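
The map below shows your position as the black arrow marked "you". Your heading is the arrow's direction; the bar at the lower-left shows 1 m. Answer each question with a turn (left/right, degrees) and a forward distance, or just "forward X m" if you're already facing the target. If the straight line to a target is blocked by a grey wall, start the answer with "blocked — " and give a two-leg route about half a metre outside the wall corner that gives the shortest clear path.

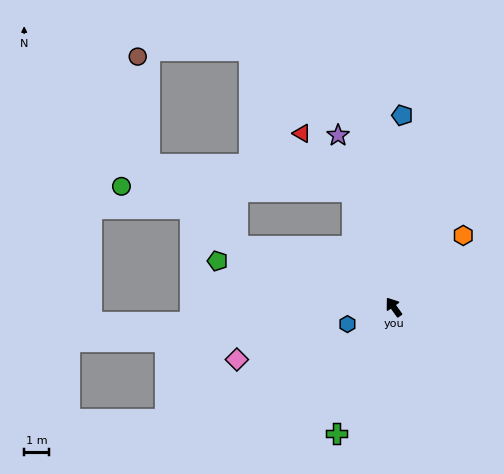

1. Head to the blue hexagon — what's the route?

turn left 75°, forward 1.9 m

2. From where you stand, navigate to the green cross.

turn left 120°, forward 5.5 m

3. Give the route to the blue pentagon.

turn right 38°, forward 7.6 m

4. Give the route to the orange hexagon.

turn right 80°, forward 3.9 m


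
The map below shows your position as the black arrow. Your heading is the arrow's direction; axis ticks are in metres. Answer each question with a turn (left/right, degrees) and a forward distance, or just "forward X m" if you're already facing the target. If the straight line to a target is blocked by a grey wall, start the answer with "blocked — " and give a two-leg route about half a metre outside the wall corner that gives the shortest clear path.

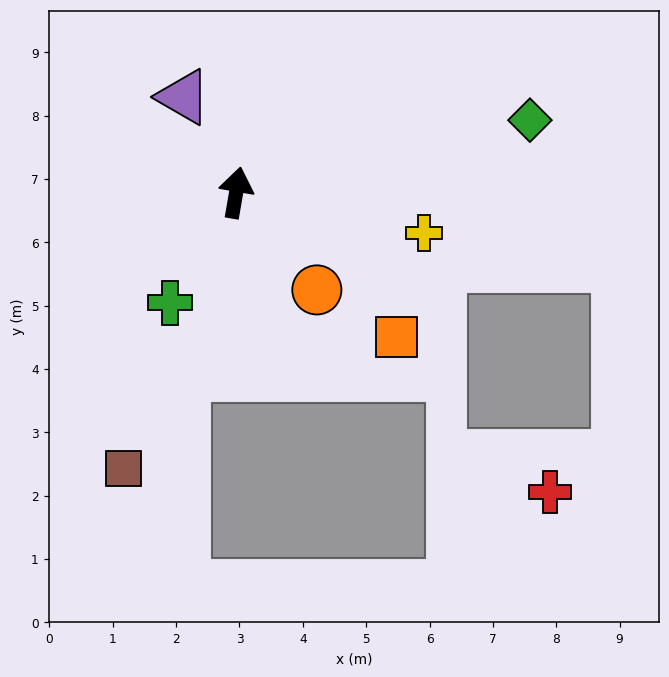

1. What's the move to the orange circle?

turn right 131°, forward 2.0 m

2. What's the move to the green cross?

turn left 159°, forward 2.0 m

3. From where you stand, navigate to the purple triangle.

turn left 39°, forward 1.7 m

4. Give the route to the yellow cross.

turn right 92°, forward 3.0 m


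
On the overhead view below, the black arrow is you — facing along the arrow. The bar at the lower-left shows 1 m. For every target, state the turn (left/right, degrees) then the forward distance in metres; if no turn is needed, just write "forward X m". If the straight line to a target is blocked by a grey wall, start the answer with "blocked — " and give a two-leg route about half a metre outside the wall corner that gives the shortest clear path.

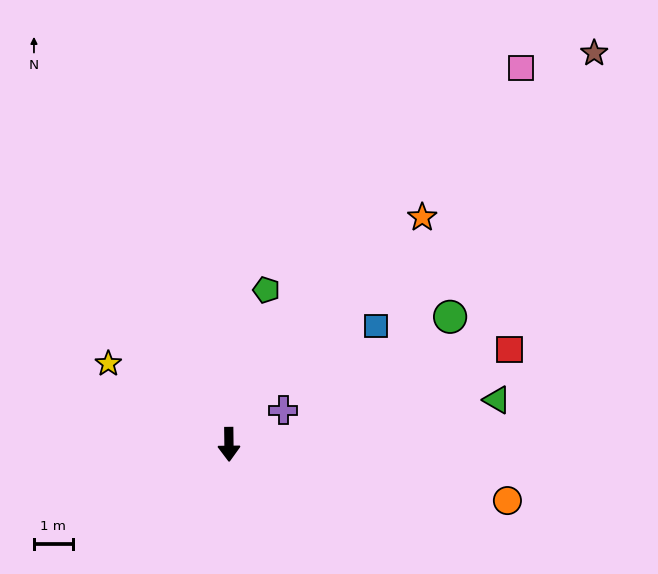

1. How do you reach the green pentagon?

turn left 166°, forward 4.1 m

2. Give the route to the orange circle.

turn left 78°, forward 7.4 m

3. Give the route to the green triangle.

turn left 99°, forward 7.0 m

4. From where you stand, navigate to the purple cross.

turn left 121°, forward 1.7 m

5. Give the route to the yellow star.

turn right 124°, forward 3.8 m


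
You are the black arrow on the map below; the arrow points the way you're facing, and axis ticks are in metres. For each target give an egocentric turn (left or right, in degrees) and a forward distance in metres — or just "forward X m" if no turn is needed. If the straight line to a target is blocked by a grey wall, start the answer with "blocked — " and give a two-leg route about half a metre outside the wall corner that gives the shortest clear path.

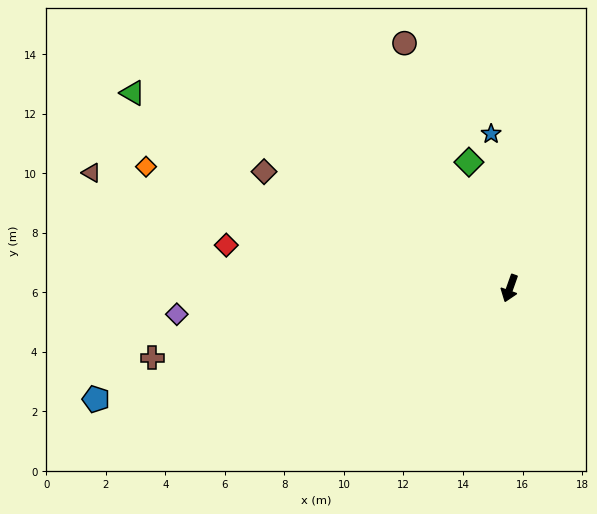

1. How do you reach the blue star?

turn right 154°, forward 5.2 m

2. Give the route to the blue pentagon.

turn right 55°, forward 14.4 m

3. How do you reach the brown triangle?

turn right 86°, forward 14.6 m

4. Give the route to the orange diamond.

turn right 89°, forward 12.9 m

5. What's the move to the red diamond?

turn right 79°, forward 9.6 m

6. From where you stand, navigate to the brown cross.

turn right 59°, forward 12.2 m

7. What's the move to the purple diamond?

turn right 66°, forward 11.2 m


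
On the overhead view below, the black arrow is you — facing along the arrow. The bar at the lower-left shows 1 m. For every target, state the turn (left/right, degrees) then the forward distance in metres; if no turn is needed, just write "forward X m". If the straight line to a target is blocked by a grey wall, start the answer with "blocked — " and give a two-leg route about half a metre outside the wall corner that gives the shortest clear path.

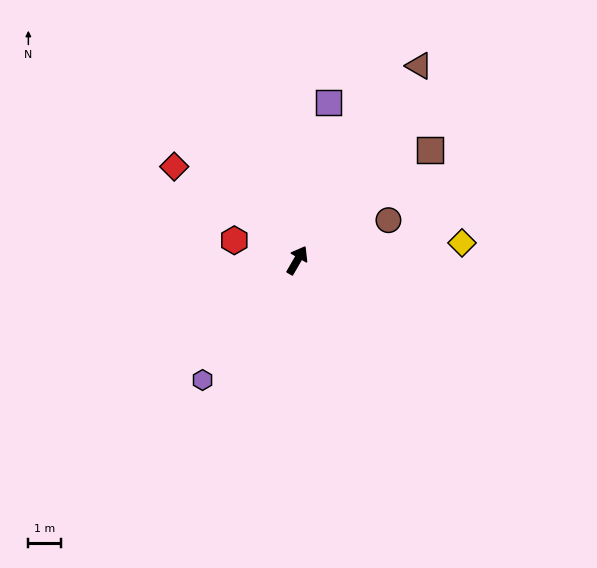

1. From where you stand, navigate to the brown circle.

turn right 36°, forward 3.1 m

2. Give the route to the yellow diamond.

turn right 54°, forward 5.1 m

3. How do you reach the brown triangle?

turn right 2°, forward 7.1 m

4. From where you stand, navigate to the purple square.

turn left 19°, forward 4.9 m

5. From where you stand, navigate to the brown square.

turn right 20°, forward 5.3 m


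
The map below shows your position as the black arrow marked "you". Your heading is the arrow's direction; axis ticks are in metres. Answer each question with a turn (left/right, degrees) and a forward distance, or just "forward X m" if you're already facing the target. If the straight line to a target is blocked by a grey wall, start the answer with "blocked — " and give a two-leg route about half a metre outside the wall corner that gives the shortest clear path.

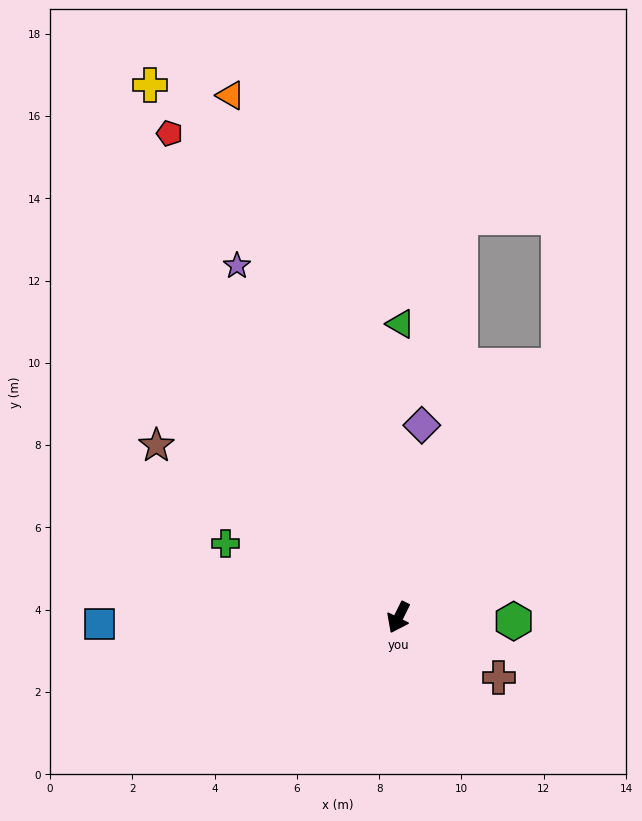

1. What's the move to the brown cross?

turn left 86°, forward 2.8 m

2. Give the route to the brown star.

turn right 99°, forward 7.2 m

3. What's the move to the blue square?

turn right 62°, forward 7.3 m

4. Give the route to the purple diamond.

turn right 161°, forward 4.7 m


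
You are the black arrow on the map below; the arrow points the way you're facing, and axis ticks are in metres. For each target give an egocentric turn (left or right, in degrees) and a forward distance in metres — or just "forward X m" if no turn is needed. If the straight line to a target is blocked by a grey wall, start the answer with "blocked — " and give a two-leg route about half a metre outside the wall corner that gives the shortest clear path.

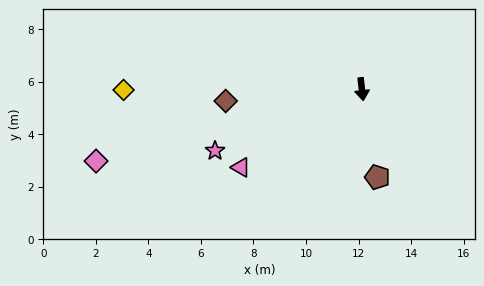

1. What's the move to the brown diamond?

turn right 92°, forward 5.2 m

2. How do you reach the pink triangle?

turn right 64°, forward 5.5 m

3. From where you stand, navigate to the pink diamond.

turn right 82°, forward 10.5 m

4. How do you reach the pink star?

turn right 74°, forward 6.1 m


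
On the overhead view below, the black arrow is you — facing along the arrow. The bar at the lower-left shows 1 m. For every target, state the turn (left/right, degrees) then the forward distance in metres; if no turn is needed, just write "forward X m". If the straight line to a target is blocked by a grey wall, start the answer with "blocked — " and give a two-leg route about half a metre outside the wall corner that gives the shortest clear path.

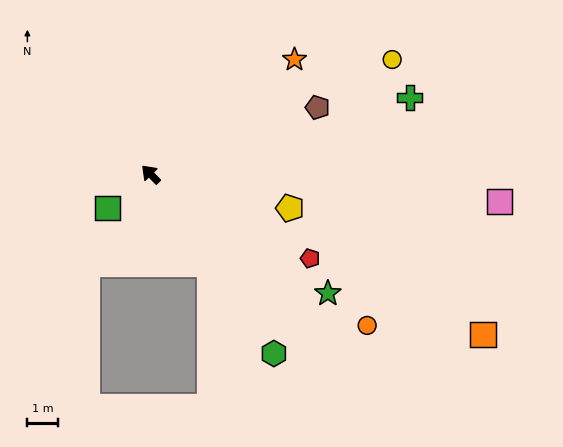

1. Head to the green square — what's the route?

turn left 84°, forward 1.8 m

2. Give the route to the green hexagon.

turn left 170°, forward 7.1 m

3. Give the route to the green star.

turn right 168°, forward 7.0 m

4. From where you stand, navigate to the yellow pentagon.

turn right 148°, forward 4.7 m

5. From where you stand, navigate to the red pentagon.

turn right 162°, forward 5.9 m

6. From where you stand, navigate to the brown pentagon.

turn right 113°, forward 5.9 m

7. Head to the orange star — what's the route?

turn right 96°, forward 6.0 m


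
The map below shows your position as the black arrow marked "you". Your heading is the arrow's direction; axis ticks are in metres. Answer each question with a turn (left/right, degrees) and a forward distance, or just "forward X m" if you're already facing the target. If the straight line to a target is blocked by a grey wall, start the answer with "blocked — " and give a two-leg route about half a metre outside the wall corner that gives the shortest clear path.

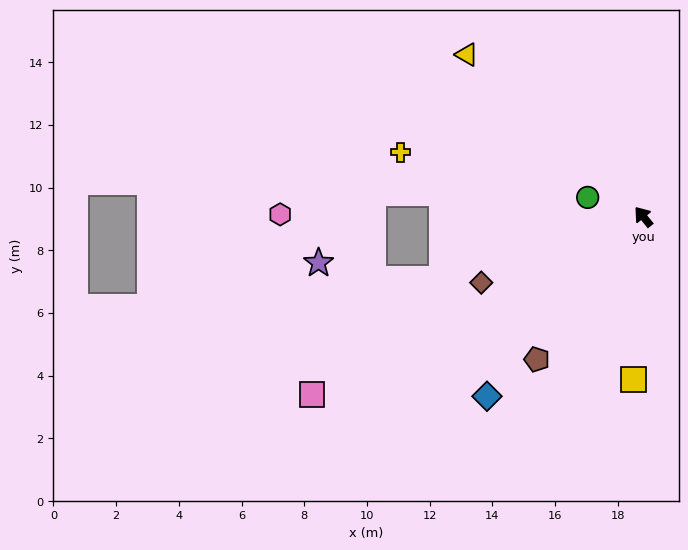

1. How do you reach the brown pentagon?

turn left 104°, forward 5.7 m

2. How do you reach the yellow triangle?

turn left 9°, forward 7.6 m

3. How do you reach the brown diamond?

turn left 73°, forward 5.6 m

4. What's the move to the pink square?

turn left 79°, forward 12.0 m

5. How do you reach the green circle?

turn left 32°, forward 1.9 m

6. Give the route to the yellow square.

turn left 138°, forward 5.2 m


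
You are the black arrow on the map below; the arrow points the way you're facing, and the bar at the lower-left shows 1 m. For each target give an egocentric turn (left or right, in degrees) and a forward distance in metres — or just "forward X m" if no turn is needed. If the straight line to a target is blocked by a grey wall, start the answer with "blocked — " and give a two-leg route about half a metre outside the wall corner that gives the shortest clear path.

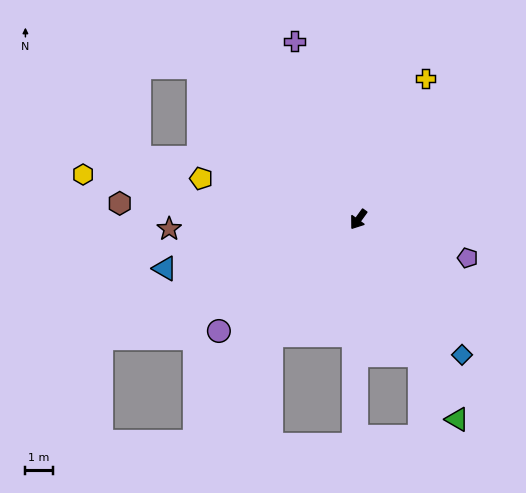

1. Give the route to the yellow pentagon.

turn right 69°, forward 5.9 m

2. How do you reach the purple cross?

turn right 125°, forward 6.9 m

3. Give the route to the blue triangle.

turn right 40°, forward 7.3 m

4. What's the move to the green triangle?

turn left 62°, forward 8.1 m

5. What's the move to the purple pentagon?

turn left 106°, forward 4.2 m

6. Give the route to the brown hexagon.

turn right 58°, forward 8.7 m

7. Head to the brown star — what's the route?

turn right 51°, forward 6.9 m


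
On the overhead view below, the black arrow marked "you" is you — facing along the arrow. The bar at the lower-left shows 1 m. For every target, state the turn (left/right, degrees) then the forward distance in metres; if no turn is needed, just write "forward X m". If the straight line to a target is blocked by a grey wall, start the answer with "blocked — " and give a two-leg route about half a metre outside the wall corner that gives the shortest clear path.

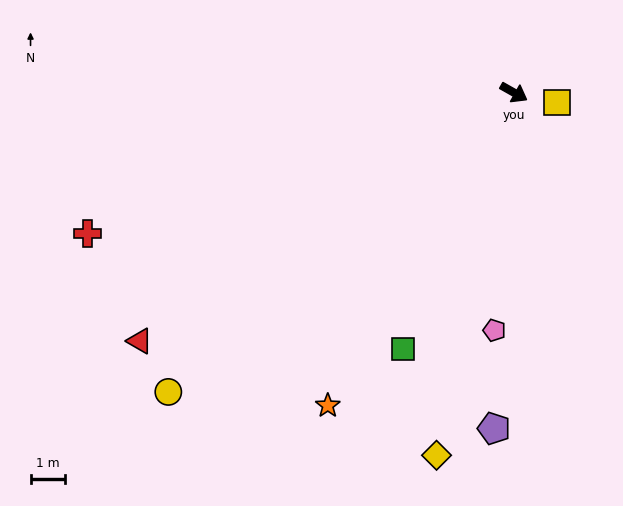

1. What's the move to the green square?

turn right 84°, forward 8.1 m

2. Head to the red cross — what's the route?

turn right 132°, forward 13.0 m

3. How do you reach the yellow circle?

turn right 110°, forward 13.2 m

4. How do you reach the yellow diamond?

turn right 73°, forward 10.7 m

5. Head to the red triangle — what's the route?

turn right 117°, forward 13.0 m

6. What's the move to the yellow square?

turn left 16°, forward 1.3 m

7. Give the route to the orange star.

turn right 91°, forward 10.5 m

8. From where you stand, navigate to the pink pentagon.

turn right 65°, forward 6.9 m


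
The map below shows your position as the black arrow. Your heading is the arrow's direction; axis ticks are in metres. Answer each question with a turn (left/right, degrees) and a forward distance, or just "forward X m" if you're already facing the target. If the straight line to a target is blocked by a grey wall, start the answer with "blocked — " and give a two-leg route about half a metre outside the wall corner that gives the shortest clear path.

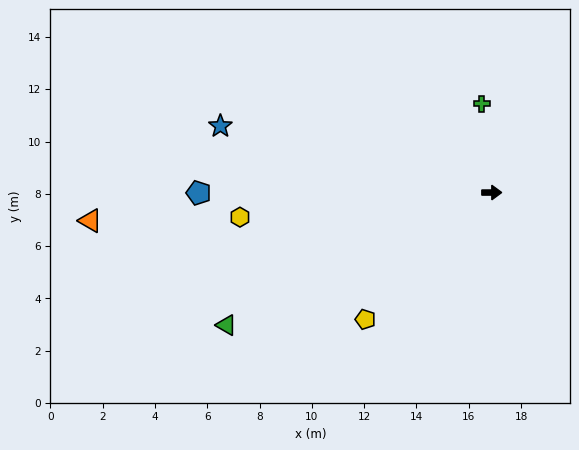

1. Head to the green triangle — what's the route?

turn right 154°, forward 11.3 m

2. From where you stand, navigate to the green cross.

turn left 96°, forward 3.4 m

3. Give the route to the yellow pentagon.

turn right 135°, forward 6.8 m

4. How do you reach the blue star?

turn left 166°, forward 10.7 m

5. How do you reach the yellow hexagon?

turn right 175°, forward 9.7 m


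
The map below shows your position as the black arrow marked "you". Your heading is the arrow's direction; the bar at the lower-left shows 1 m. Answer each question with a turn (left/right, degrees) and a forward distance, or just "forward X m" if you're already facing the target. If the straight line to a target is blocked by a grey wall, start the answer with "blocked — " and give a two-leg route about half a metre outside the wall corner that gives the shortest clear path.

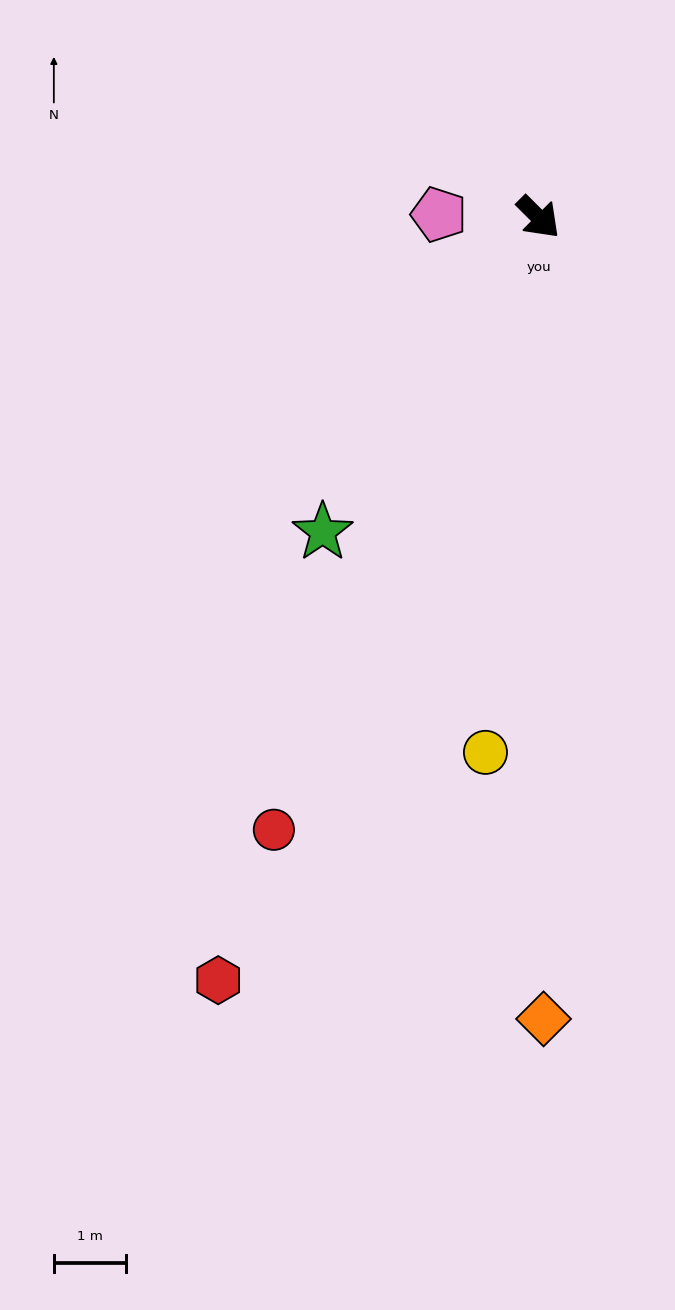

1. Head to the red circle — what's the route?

turn right 68°, forward 9.3 m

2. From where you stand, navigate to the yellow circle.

turn right 51°, forward 7.5 m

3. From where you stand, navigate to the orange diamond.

turn right 45°, forward 11.2 m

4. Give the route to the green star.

turn right 80°, forward 5.3 m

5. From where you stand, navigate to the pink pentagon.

turn right 137°, forward 1.4 m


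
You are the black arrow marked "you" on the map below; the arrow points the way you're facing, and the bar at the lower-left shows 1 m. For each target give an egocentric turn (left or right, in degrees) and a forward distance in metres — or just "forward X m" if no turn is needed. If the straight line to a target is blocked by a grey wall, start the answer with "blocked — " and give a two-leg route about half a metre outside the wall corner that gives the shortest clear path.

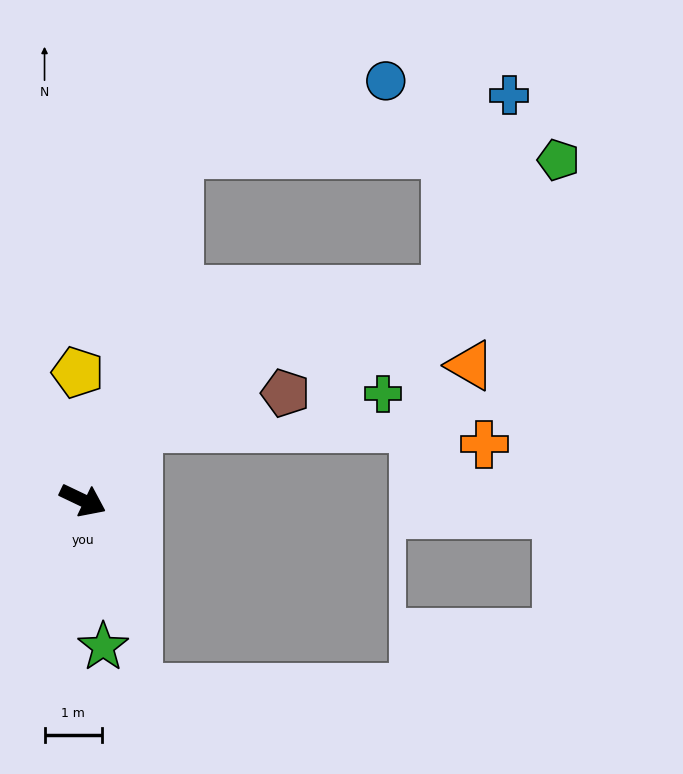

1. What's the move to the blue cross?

blocked — turn left 100°, forward 6.2 m, then turn right 64°, forward 5.8 m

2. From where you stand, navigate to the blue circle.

blocked — turn left 100°, forward 6.2 m, then turn right 55°, forward 3.8 m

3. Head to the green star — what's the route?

turn right 57°, forward 2.6 m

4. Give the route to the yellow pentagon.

turn left 118°, forward 2.2 m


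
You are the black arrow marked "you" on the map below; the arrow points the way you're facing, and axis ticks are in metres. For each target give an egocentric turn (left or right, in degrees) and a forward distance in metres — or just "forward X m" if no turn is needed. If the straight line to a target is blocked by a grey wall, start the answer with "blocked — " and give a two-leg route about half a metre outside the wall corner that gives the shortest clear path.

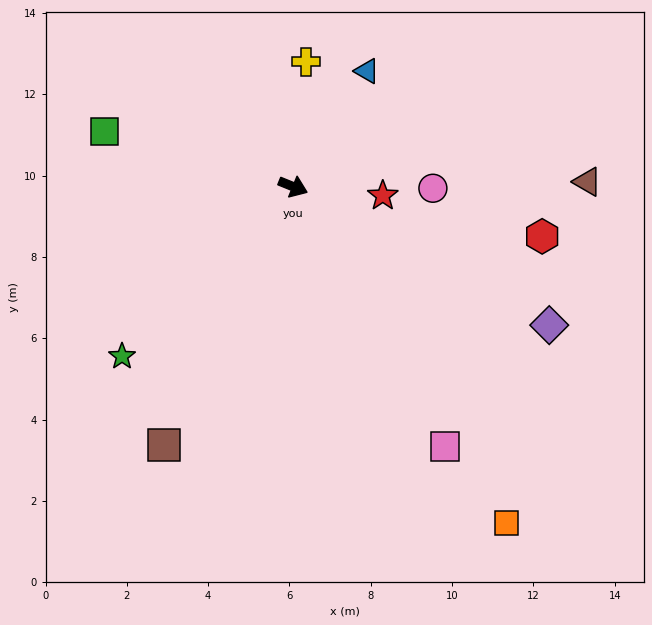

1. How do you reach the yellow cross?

turn left 106°, forward 3.1 m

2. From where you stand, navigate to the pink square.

turn right 38°, forward 7.4 m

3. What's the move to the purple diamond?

turn right 6°, forward 7.2 m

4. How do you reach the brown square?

turn right 94°, forward 7.1 m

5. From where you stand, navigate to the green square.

turn right 174°, forward 4.8 m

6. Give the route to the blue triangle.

turn left 80°, forward 3.4 m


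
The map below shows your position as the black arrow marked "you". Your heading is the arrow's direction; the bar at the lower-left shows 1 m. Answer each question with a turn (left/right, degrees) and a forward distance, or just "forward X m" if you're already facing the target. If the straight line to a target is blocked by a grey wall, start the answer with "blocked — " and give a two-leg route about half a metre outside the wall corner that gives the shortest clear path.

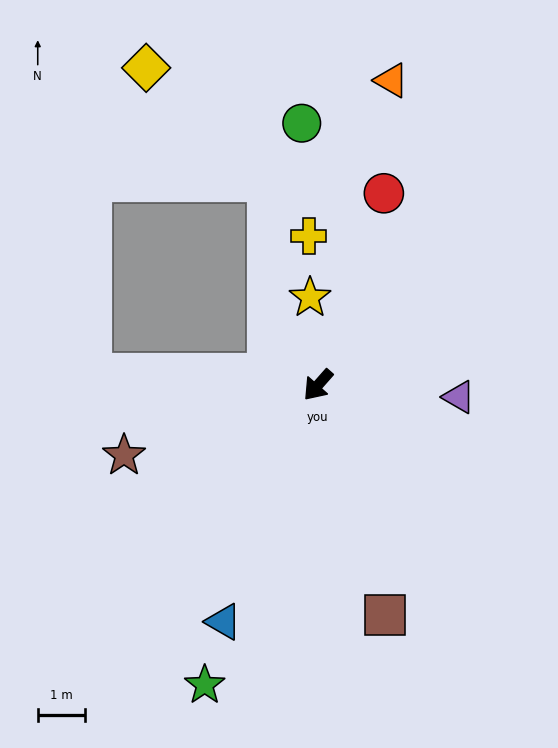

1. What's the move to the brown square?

turn left 58°, forward 5.1 m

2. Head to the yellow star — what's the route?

turn right 133°, forward 1.9 m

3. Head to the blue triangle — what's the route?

turn left 20°, forward 5.4 m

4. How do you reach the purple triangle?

turn left 127°, forward 3.0 m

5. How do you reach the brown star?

turn right 29°, forward 4.4 m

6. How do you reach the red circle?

turn right 158°, forward 4.3 m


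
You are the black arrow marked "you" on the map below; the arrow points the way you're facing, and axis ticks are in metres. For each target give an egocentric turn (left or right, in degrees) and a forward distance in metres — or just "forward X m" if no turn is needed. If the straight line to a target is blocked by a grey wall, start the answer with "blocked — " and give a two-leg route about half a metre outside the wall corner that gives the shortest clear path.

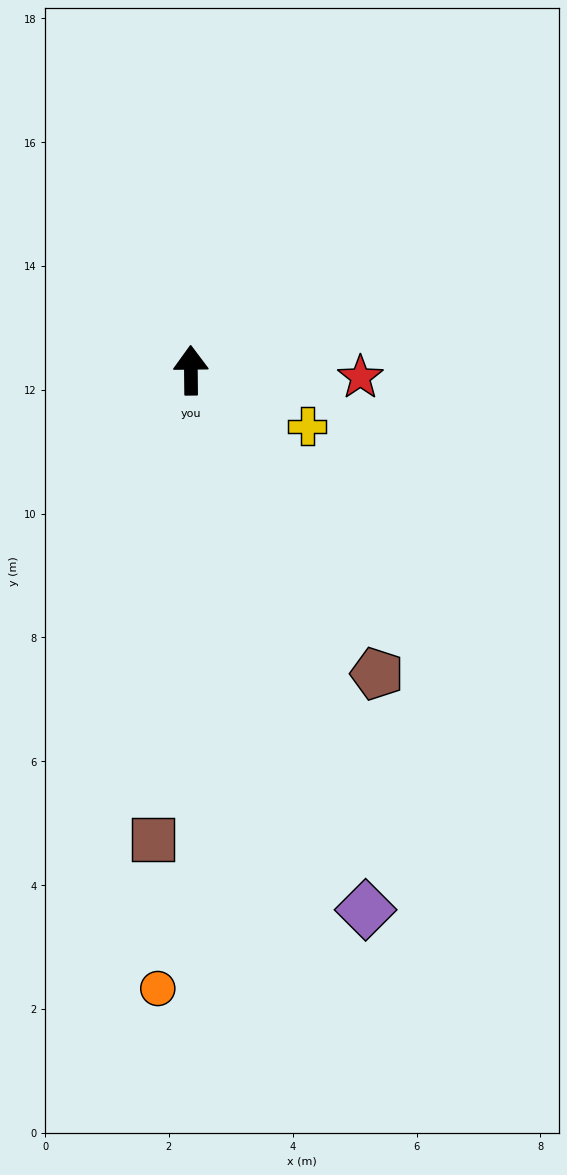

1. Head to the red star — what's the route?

turn right 93°, forward 2.7 m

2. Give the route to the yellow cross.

turn right 116°, forward 2.1 m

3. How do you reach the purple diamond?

turn right 163°, forward 9.2 m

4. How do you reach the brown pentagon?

turn right 149°, forward 5.8 m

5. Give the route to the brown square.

turn left 175°, forward 7.6 m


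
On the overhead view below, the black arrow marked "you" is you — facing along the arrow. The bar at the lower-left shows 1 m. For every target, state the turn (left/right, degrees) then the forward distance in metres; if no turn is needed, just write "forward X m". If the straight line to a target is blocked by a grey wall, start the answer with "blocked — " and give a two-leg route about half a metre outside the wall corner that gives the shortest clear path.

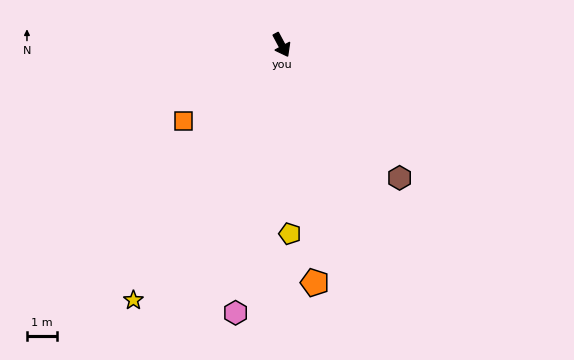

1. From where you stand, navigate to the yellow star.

turn right 58°, forward 9.9 m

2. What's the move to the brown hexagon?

turn left 13°, forward 5.9 m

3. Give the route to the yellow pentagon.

turn right 26°, forward 6.3 m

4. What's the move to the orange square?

turn right 80°, forward 4.2 m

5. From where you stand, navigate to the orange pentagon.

turn right 20°, forward 8.0 m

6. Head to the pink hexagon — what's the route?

turn right 38°, forward 9.1 m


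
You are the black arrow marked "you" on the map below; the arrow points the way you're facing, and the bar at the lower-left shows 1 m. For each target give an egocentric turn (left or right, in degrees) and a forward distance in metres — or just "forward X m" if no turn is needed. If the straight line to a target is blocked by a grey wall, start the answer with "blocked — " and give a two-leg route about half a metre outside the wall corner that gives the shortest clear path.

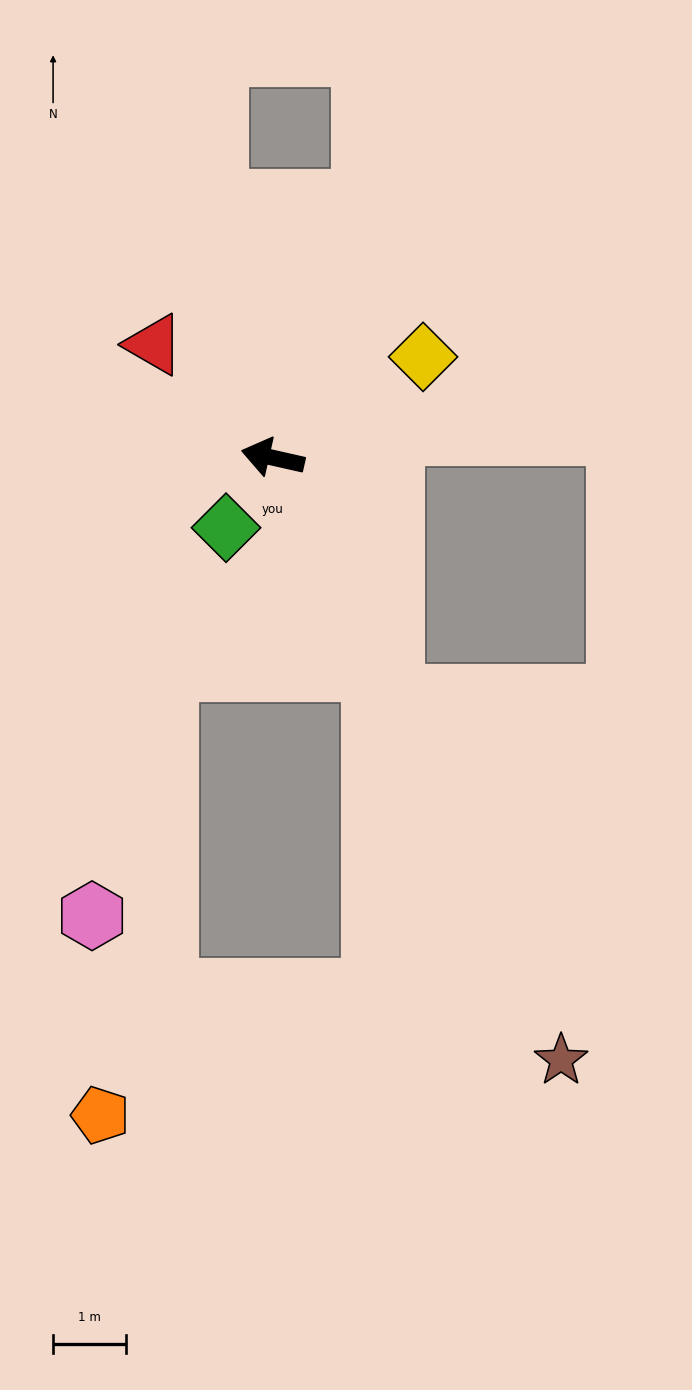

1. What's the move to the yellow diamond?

turn right 133°, forward 2.5 m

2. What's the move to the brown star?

turn left 128°, forward 9.2 m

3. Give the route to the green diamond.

turn left 69°, forward 1.2 m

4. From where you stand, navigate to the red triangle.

turn right 31°, forward 2.3 m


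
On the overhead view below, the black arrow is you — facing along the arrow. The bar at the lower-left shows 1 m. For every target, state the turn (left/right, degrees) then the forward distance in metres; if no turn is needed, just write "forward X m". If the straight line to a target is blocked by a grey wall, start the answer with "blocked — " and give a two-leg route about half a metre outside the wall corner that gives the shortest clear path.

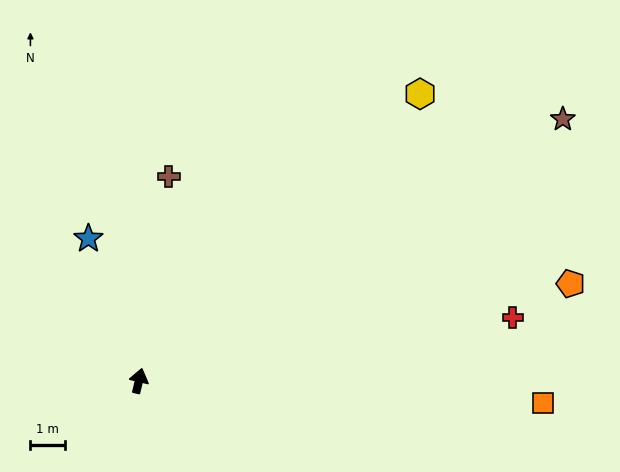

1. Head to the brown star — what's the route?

turn right 45°, forward 14.3 m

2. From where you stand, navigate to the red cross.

turn right 67°, forward 10.9 m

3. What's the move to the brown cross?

turn left 5°, forward 5.9 m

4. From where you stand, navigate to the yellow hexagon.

turn right 31°, forward 11.5 m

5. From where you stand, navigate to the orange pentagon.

turn right 64°, forward 12.7 m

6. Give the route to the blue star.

turn left 33°, forward 4.3 m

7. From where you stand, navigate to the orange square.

turn right 80°, forward 11.6 m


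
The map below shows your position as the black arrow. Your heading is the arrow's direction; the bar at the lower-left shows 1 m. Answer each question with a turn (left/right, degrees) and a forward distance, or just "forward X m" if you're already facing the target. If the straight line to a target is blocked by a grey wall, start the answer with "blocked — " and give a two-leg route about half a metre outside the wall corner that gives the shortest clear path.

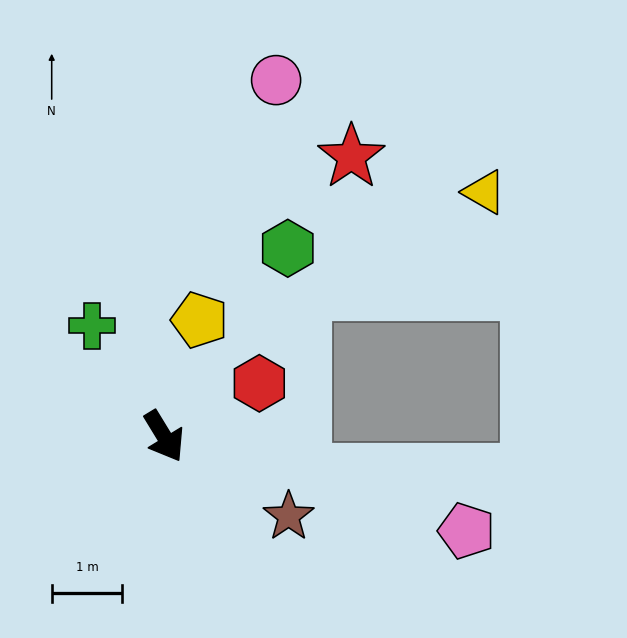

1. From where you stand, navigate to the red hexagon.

turn left 88°, forward 1.5 m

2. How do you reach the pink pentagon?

turn left 41°, forward 4.5 m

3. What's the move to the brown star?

turn left 26°, forward 2.1 m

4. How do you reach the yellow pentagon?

turn left 132°, forward 1.7 m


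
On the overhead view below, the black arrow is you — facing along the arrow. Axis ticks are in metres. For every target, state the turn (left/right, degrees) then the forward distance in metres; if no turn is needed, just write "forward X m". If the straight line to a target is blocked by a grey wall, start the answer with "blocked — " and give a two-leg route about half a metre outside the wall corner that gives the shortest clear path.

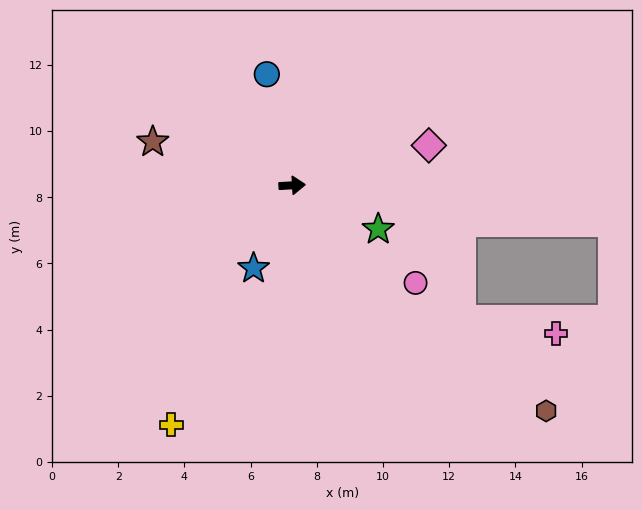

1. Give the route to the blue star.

turn right 118°, forward 2.8 m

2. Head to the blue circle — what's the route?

turn left 100°, forward 3.4 m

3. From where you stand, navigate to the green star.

turn right 30°, forward 2.9 m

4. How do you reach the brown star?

turn left 159°, forward 4.4 m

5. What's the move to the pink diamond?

turn left 13°, forward 4.3 m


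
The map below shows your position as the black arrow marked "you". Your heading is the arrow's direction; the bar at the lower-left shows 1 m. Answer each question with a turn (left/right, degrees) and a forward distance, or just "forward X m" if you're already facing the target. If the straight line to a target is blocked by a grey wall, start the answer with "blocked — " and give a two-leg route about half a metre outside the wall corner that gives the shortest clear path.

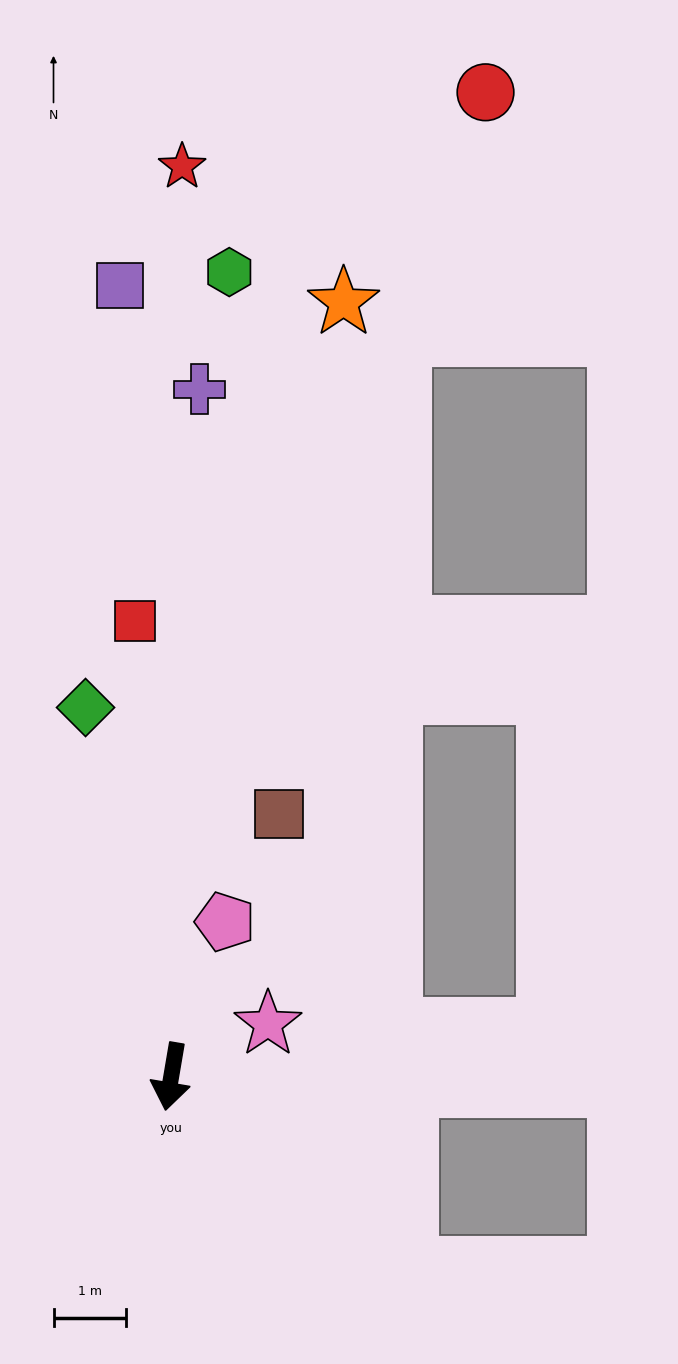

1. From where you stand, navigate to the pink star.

turn left 128°, forward 1.5 m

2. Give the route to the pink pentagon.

turn left 170°, forward 2.3 m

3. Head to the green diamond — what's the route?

turn right 157°, forward 5.2 m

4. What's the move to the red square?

turn right 166°, forward 6.3 m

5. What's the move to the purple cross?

turn right 173°, forward 9.5 m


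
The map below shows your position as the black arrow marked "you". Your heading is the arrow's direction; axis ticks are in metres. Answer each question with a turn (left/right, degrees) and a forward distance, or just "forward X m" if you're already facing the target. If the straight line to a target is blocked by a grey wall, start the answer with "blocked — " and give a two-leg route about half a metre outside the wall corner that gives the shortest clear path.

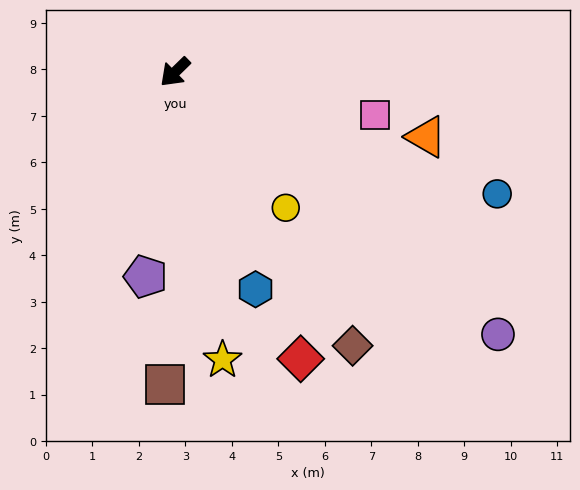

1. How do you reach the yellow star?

turn left 55°, forward 6.3 m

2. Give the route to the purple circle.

turn left 97°, forward 9.0 m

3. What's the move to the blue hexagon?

turn left 66°, forward 5.0 m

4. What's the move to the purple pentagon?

turn left 38°, forward 4.4 m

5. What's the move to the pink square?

turn left 124°, forward 4.4 m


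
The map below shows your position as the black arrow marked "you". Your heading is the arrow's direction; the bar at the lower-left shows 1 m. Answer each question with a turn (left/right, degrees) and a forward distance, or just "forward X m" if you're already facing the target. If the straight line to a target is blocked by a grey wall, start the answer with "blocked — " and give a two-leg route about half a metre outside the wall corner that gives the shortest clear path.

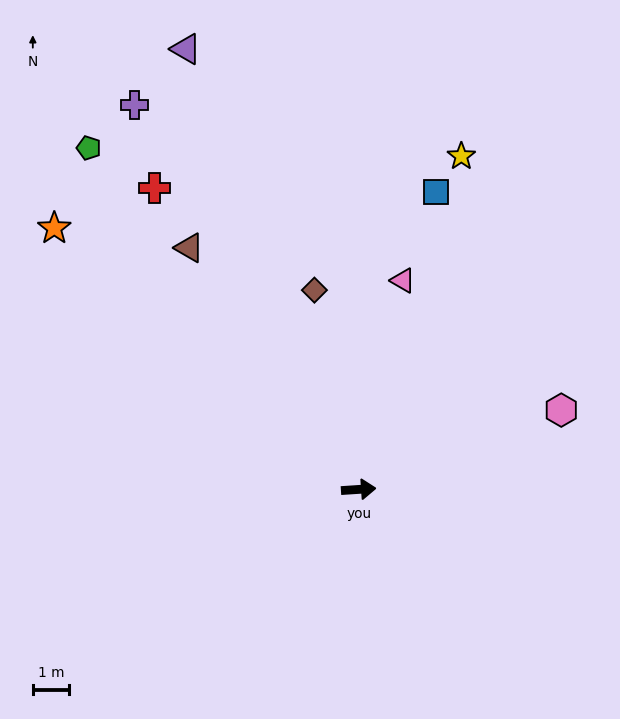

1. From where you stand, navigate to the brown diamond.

turn left 99°, forward 5.6 m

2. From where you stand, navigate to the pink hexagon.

turn left 18°, forward 6.0 m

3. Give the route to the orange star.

turn left 136°, forward 11.0 m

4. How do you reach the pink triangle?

turn left 74°, forward 5.9 m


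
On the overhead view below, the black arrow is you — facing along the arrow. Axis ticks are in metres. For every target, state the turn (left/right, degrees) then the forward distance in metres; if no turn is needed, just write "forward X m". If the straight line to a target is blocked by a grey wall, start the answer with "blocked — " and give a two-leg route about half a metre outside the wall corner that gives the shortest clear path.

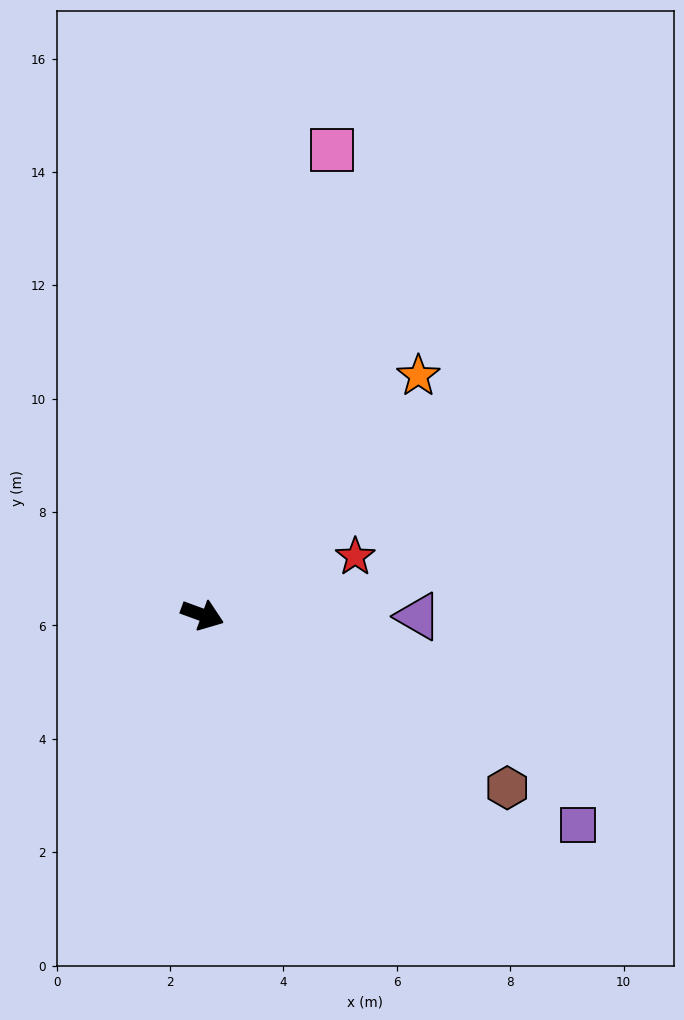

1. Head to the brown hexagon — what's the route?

turn right 9°, forward 6.2 m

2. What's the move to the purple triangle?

turn left 20°, forward 3.8 m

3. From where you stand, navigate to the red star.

turn left 41°, forward 2.9 m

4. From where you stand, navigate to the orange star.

turn left 68°, forward 5.7 m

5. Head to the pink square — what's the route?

turn left 94°, forward 8.5 m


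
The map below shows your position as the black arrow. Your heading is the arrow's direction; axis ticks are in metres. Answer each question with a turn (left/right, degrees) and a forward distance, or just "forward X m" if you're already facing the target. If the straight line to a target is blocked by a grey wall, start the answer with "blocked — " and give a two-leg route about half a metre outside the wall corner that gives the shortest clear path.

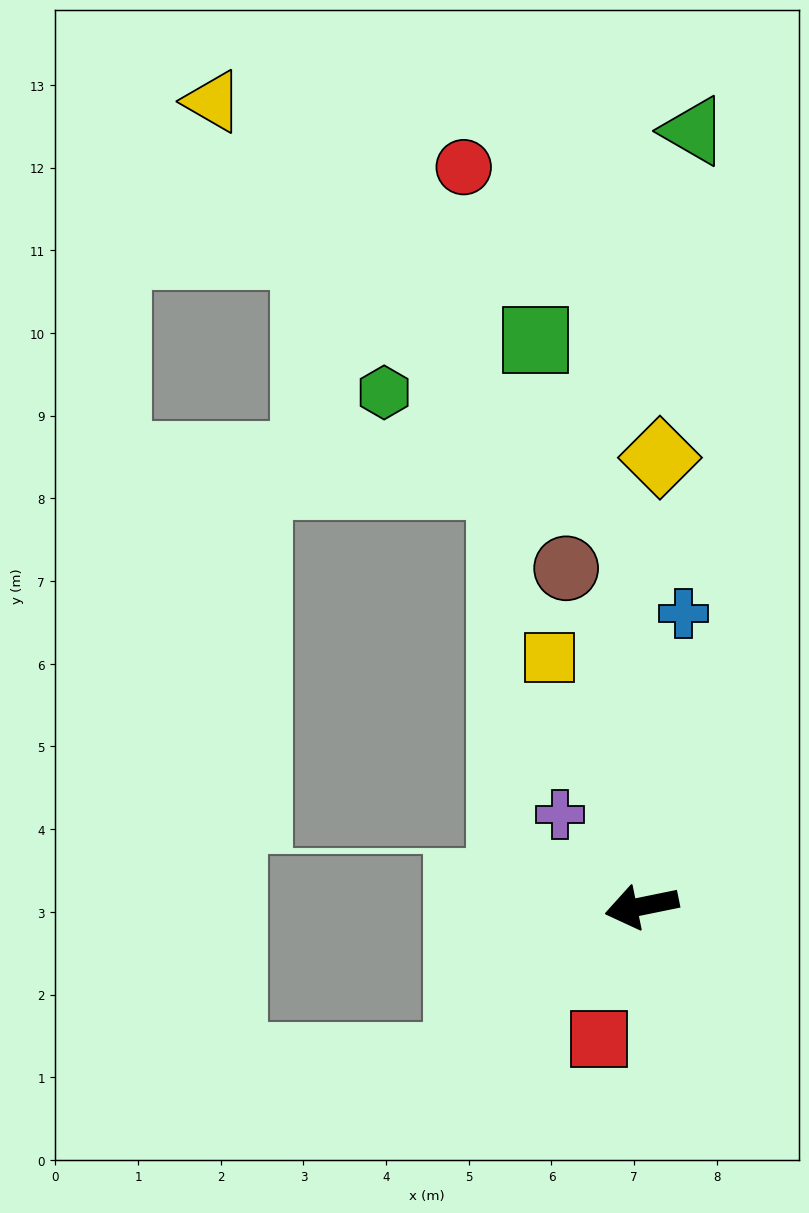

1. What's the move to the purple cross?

turn right 60°, forward 1.5 m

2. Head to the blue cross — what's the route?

turn right 110°, forward 3.6 m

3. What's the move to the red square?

turn left 60°, forward 1.7 m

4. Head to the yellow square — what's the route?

turn right 81°, forward 3.2 m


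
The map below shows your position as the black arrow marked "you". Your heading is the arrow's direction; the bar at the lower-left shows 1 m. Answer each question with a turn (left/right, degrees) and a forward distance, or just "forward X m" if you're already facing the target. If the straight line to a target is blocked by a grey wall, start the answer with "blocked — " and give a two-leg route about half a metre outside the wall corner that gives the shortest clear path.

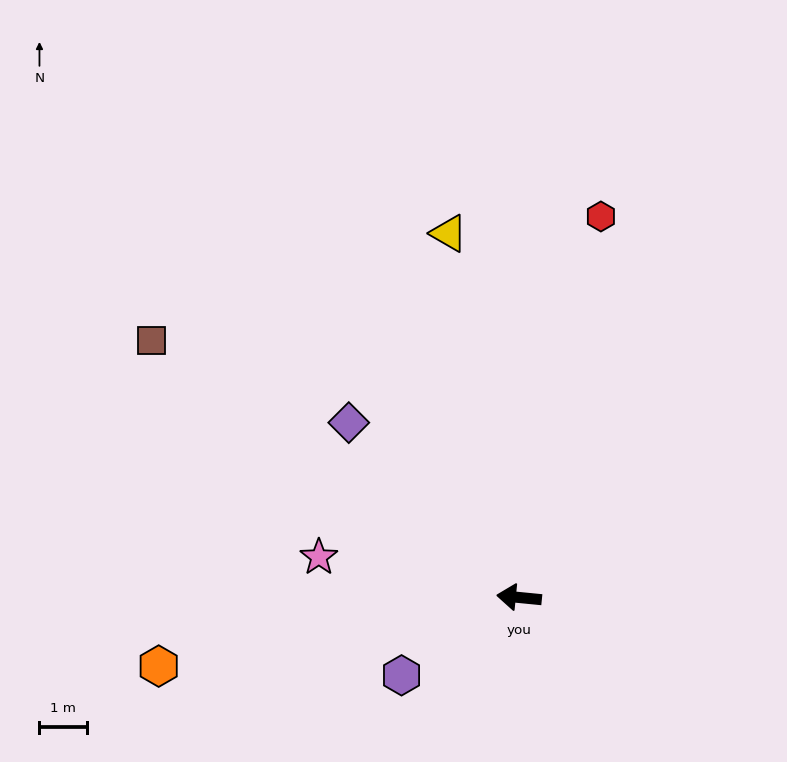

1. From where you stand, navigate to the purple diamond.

turn right 40°, forward 5.1 m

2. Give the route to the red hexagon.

turn right 97°, forward 8.2 m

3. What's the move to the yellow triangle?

turn right 73°, forward 7.8 m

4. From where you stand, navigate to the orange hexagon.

turn left 16°, forward 7.7 m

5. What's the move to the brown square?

turn right 29°, forward 9.4 m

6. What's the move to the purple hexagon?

turn left 39°, forward 2.9 m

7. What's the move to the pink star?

turn right 6°, forward 4.3 m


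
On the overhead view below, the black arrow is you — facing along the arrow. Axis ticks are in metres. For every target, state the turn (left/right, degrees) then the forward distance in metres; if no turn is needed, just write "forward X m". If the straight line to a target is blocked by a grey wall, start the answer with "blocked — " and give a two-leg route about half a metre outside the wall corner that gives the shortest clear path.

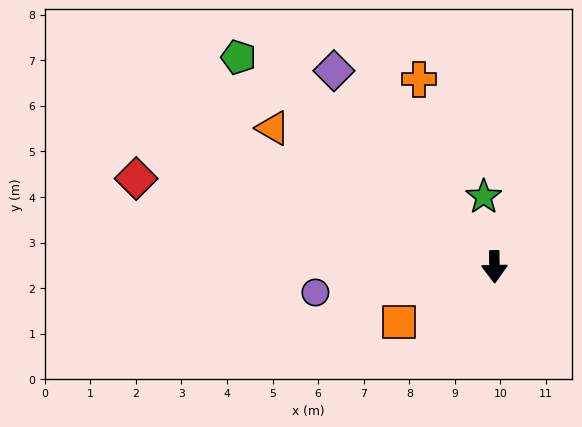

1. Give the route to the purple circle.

turn right 83°, forward 4.0 m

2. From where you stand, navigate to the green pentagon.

turn right 130°, forward 7.3 m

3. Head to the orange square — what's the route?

turn right 61°, forward 2.4 m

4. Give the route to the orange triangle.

turn right 123°, forward 5.7 m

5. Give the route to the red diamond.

turn right 105°, forward 8.1 m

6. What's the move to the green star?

turn right 172°, forward 1.6 m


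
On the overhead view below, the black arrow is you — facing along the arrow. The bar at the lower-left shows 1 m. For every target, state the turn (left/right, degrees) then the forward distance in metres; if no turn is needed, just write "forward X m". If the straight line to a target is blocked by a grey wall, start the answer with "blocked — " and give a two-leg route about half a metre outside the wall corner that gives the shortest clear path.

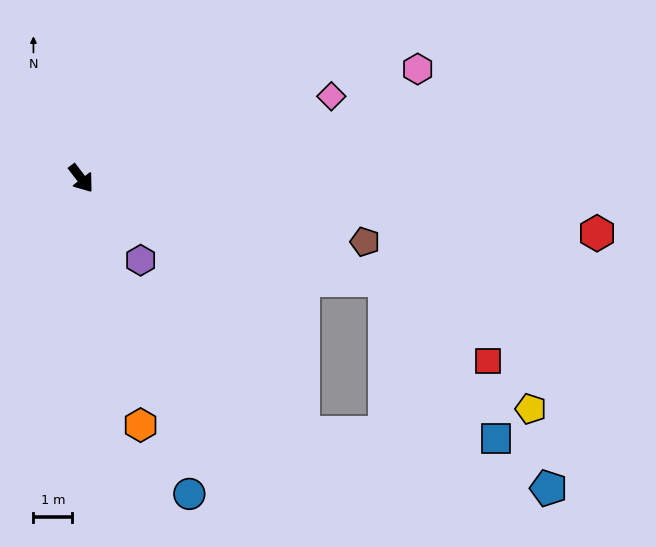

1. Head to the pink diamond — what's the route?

turn left 71°, forward 6.8 m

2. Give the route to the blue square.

blocked — turn left 34°, forward 8.2 m, then turn right 36°, forward 5.0 m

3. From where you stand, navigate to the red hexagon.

turn left 46°, forward 13.4 m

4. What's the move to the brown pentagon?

turn left 40°, forward 7.5 m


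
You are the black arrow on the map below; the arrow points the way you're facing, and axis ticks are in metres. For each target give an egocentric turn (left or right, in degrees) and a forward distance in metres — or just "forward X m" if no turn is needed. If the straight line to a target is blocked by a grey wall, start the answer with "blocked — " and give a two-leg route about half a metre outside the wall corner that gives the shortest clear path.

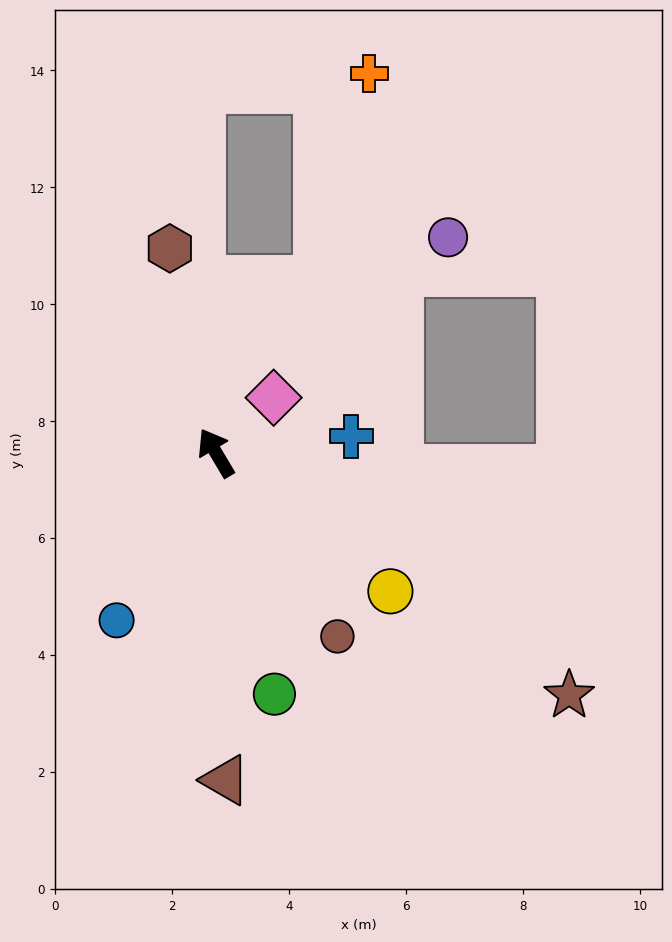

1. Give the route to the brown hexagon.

turn right 18°, forward 3.6 m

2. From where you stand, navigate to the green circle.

turn left 163°, forward 4.2 m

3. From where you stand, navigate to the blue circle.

turn left 119°, forward 3.3 m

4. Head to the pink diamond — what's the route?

turn right 77°, forward 1.4 m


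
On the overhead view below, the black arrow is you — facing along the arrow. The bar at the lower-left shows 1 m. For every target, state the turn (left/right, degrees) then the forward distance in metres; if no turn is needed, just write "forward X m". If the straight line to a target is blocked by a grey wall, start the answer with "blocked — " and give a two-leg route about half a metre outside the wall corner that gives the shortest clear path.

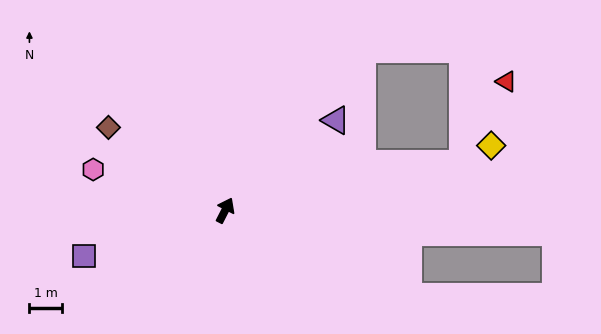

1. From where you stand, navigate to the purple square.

turn left 135°, forward 4.6 m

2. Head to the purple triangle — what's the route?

turn right 24°, forward 4.4 m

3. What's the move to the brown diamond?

turn left 82°, forward 4.4 m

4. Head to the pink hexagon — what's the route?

turn left 100°, forward 4.3 m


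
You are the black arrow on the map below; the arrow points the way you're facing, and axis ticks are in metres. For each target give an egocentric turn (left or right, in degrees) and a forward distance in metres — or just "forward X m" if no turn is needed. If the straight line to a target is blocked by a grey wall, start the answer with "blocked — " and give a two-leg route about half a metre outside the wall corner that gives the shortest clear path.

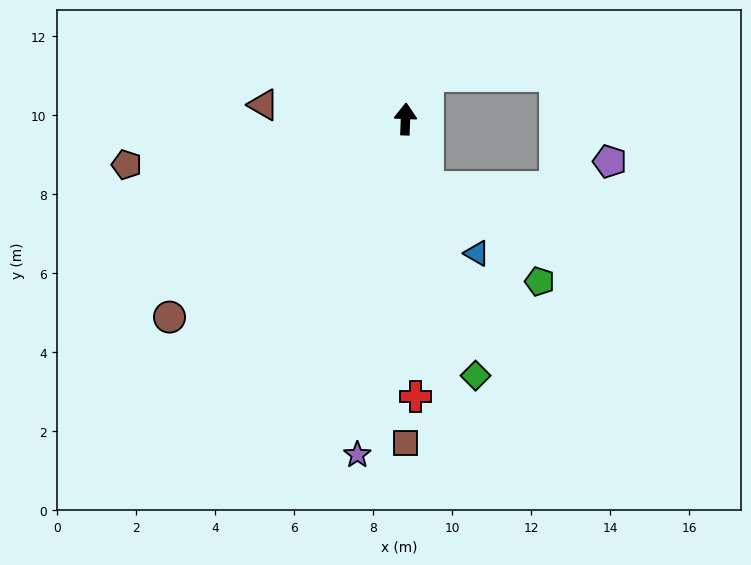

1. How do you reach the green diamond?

turn right 163°, forward 6.7 m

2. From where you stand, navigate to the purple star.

turn left 174°, forward 8.6 m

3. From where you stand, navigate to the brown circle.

turn left 132°, forward 7.8 m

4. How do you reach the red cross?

turn right 176°, forward 7.0 m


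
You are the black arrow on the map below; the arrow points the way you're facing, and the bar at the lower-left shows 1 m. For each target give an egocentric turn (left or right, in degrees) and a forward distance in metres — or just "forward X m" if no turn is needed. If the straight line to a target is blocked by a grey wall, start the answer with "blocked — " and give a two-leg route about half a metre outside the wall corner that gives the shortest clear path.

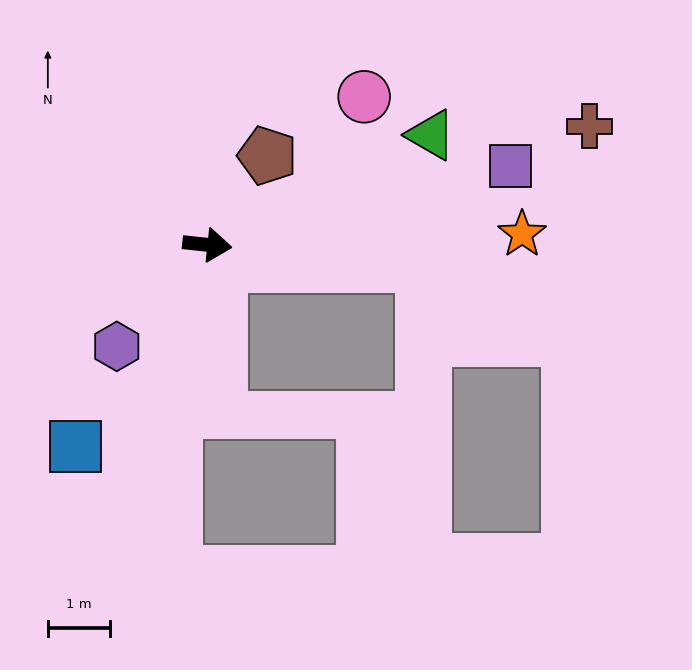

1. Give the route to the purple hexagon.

turn right 126°, forward 2.2 m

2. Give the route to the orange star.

turn left 8°, forward 5.1 m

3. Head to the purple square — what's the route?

turn left 21°, forward 5.0 m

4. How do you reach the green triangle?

turn left 32°, forward 4.0 m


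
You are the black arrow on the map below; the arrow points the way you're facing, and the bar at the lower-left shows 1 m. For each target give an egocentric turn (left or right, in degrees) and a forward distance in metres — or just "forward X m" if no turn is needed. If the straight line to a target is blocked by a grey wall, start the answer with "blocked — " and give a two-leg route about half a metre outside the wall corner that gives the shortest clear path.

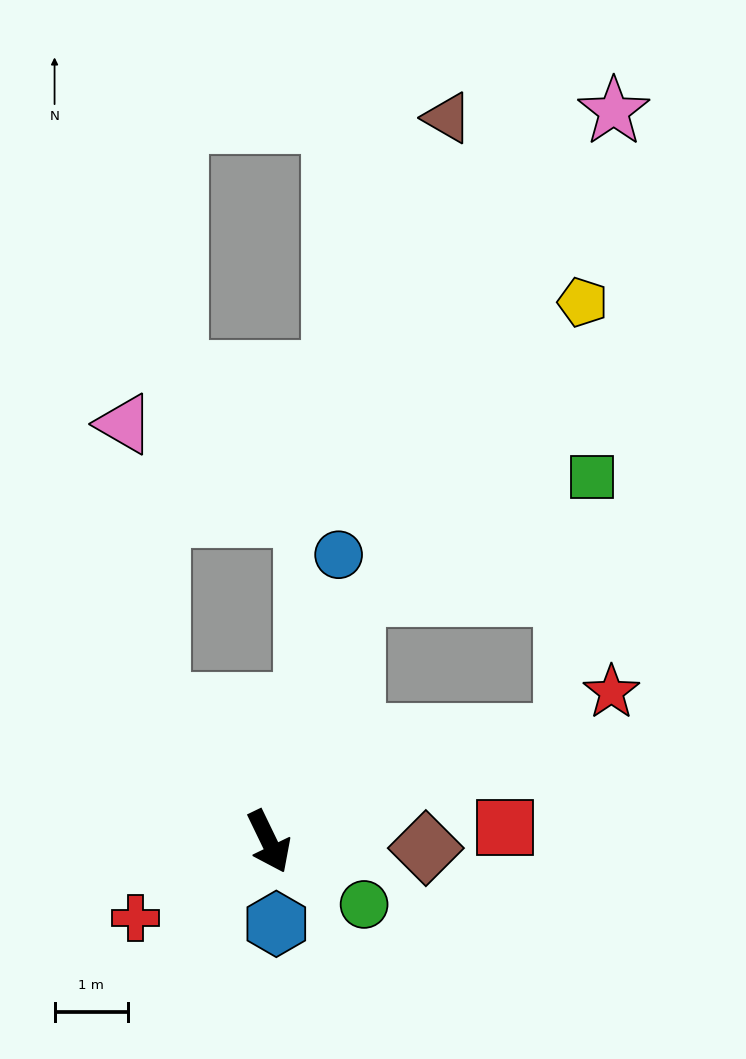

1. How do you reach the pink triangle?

blocked — turn right 167°, forward 2.4 m, then turn right 32°, forward 3.9 m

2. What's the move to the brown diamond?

turn left 62°, forward 2.1 m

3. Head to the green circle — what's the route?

turn left 31°, forward 1.6 m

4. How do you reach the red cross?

turn right 86°, forward 2.1 m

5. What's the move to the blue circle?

turn left 141°, forward 4.0 m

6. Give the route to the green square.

blocked — turn left 135°, forward 3.6 m, then turn right 44°, forward 3.6 m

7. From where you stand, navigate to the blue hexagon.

turn right 21°, forward 1.1 m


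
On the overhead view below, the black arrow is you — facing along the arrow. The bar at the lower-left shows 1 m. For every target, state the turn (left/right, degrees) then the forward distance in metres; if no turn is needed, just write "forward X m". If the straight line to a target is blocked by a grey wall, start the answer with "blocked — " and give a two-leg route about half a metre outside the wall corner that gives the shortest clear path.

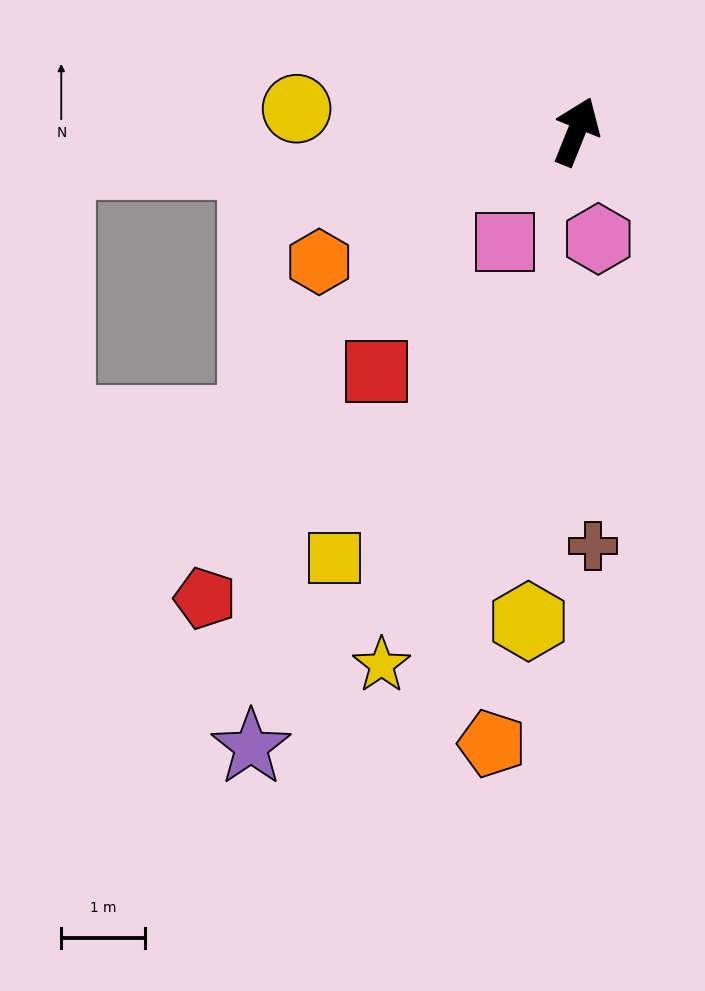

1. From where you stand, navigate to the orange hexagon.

turn left 139°, forward 3.4 m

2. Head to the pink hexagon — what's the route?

turn right 147°, forward 1.3 m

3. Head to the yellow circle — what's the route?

turn left 107°, forward 3.3 m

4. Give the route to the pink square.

turn left 169°, forward 1.6 m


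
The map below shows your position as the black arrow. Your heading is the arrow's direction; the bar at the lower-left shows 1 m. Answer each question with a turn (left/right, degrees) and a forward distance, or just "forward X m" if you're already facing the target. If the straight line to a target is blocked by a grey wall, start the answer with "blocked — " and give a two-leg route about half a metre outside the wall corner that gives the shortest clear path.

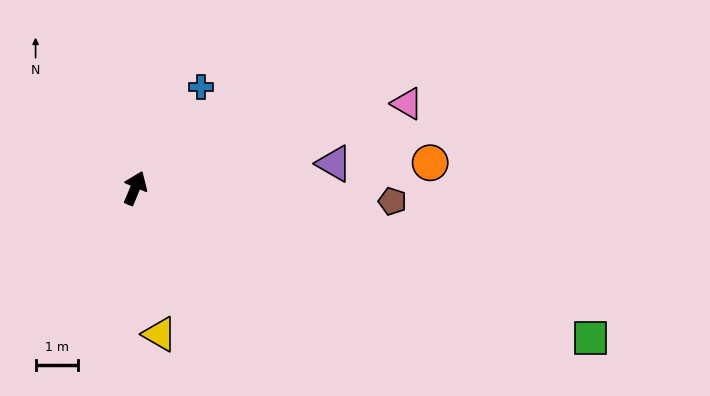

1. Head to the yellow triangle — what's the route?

turn right 148°, forward 3.5 m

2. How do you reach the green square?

turn right 86°, forward 11.2 m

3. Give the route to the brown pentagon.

turn right 70°, forward 6.0 m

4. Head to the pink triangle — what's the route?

turn right 50°, forward 6.7 m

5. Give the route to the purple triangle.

turn right 60°, forward 4.7 m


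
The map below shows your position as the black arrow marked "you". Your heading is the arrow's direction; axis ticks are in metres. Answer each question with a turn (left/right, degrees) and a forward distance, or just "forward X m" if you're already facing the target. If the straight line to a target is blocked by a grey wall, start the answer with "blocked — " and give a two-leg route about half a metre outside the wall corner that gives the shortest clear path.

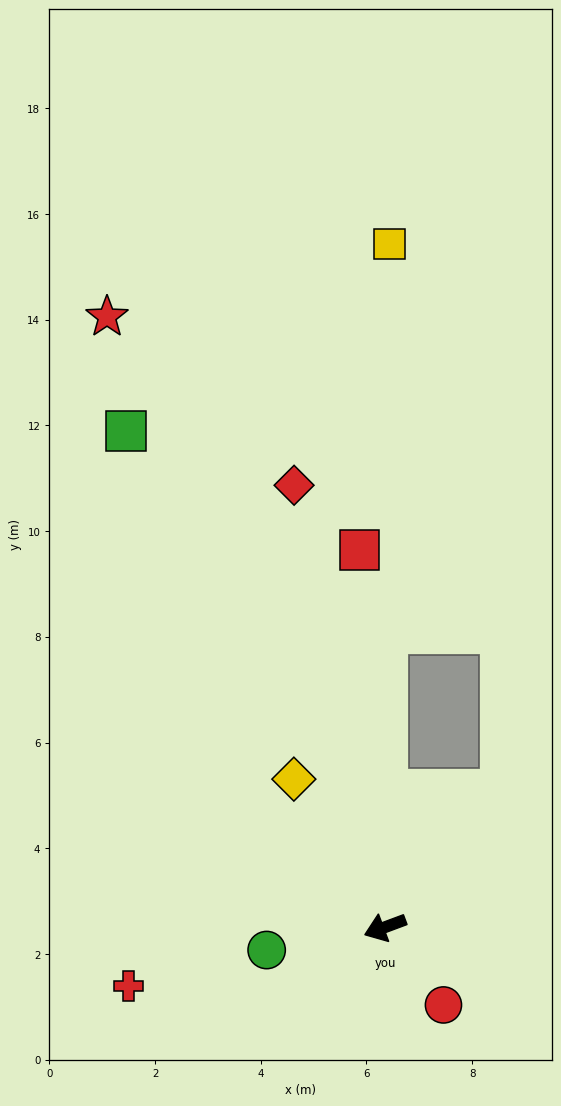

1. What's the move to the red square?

turn right 107°, forward 7.2 m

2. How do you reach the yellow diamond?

turn right 79°, forward 3.3 m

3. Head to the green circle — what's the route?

turn right 10°, forward 2.3 m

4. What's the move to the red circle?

turn left 106°, forward 1.8 m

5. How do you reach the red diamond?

turn right 99°, forward 8.5 m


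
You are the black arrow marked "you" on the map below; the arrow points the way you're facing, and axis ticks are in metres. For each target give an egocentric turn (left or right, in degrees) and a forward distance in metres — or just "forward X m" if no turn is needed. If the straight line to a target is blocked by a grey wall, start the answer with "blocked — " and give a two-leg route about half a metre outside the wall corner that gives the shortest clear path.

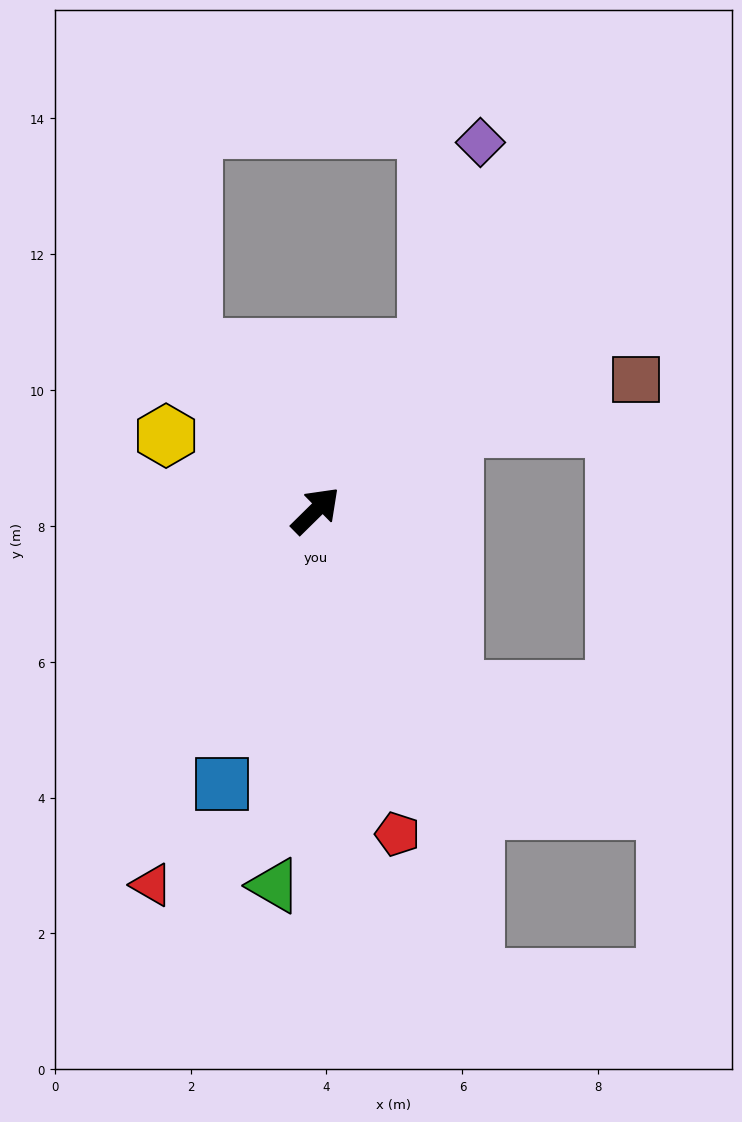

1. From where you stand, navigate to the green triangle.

turn right 141°, forward 5.6 m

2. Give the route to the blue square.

turn right 153°, forward 4.3 m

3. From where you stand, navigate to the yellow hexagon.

turn left 109°, forward 2.5 m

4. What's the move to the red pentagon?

turn right 120°, forward 4.9 m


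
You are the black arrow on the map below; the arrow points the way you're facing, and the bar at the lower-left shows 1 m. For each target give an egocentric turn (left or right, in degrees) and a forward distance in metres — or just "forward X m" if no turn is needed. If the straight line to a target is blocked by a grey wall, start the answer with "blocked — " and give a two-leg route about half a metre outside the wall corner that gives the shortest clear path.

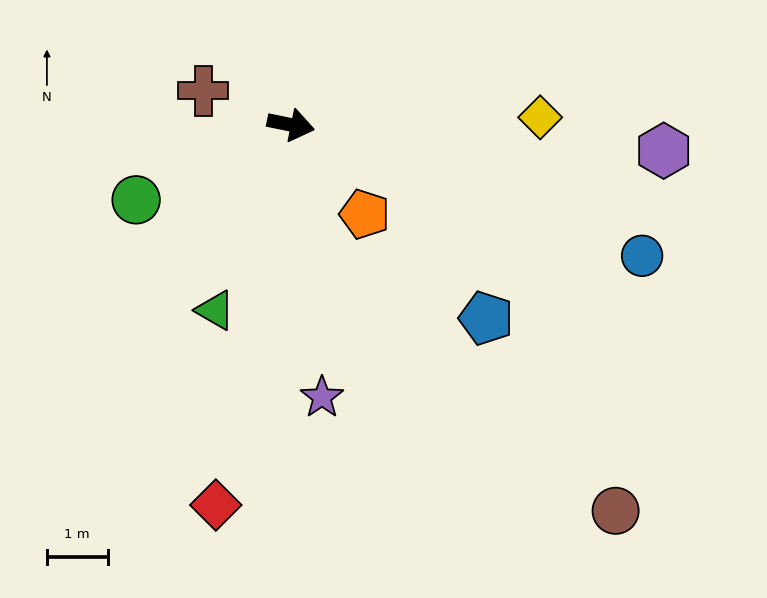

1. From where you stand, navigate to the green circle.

turn right 143°, forward 2.8 m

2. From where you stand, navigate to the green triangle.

turn right 101°, forward 3.3 m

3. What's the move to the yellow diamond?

turn left 13°, forward 4.1 m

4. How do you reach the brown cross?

turn left 170°, forward 1.6 m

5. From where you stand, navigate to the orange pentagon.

turn right 39°, forward 1.9 m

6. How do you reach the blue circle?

turn right 9°, forward 6.2 m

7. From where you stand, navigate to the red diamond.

turn right 90°, forward 6.4 m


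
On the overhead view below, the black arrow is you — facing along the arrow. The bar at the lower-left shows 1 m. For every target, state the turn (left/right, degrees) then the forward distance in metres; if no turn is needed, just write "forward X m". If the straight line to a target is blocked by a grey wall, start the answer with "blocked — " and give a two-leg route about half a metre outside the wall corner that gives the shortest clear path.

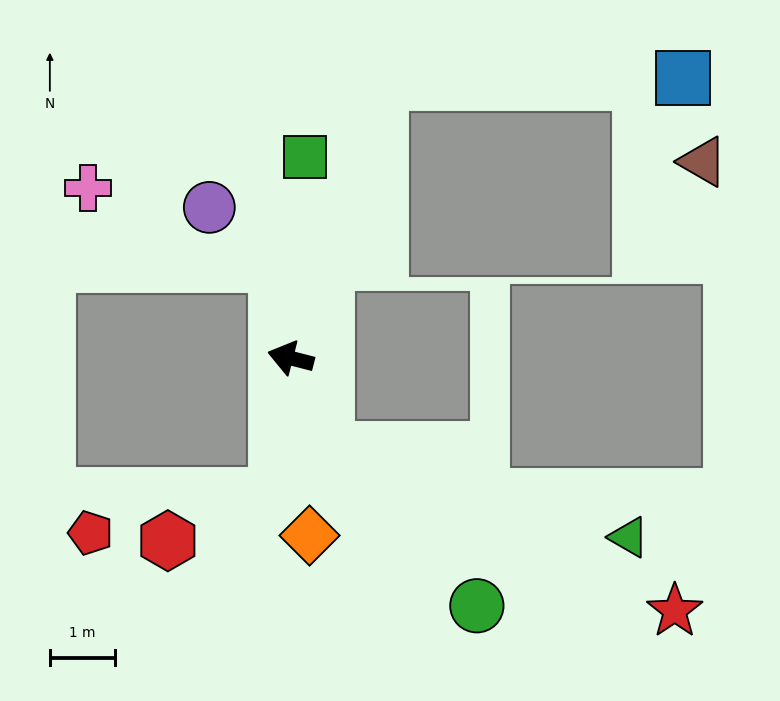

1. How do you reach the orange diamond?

turn left 110°, forward 2.7 m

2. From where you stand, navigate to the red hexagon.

blocked — turn left 98°, forward 2.1 m, then turn right 61°, forward 1.8 m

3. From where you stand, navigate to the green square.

turn right 80°, forward 3.1 m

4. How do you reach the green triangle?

blocked — turn left 126°, forward 1.5 m, then turn left 52°, forward 4.8 m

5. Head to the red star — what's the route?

blocked — turn left 126°, forward 1.5 m, then turn left 44°, forward 5.9 m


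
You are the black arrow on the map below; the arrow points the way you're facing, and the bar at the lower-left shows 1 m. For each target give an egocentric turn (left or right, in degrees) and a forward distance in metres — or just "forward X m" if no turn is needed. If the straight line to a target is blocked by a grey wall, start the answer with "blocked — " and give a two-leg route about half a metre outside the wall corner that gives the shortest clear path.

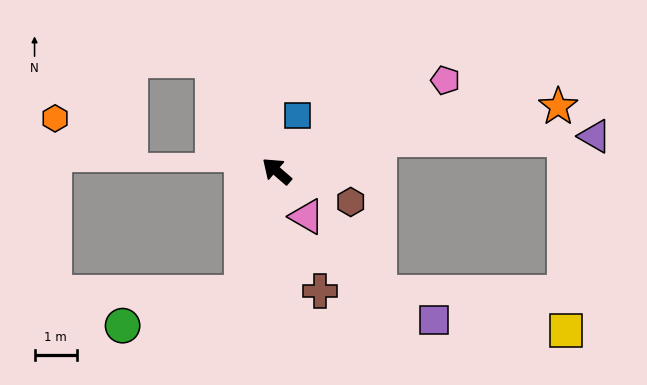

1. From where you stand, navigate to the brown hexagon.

turn right 162°, forward 1.9 m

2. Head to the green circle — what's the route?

blocked — turn left 115°, forward 3.0 m, then turn right 59°, forward 2.9 m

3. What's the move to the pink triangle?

turn left 164°, forward 1.3 m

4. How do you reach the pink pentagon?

turn right 111°, forward 4.6 m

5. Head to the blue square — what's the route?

turn right 69°, forward 1.4 m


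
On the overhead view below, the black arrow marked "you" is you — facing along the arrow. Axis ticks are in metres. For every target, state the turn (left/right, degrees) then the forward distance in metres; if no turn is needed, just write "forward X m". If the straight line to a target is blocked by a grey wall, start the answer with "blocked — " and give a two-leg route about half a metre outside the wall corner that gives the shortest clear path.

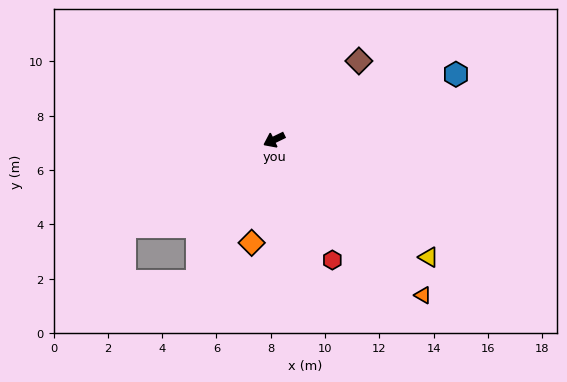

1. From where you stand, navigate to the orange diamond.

turn left 52°, forward 3.9 m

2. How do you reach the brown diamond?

turn right 163°, forward 4.3 m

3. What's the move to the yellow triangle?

turn left 117°, forward 7.1 m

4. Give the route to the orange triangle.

turn left 108°, forward 7.9 m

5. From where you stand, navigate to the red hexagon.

turn left 90°, forward 4.9 m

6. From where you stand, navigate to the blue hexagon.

turn left 174°, forward 7.1 m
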